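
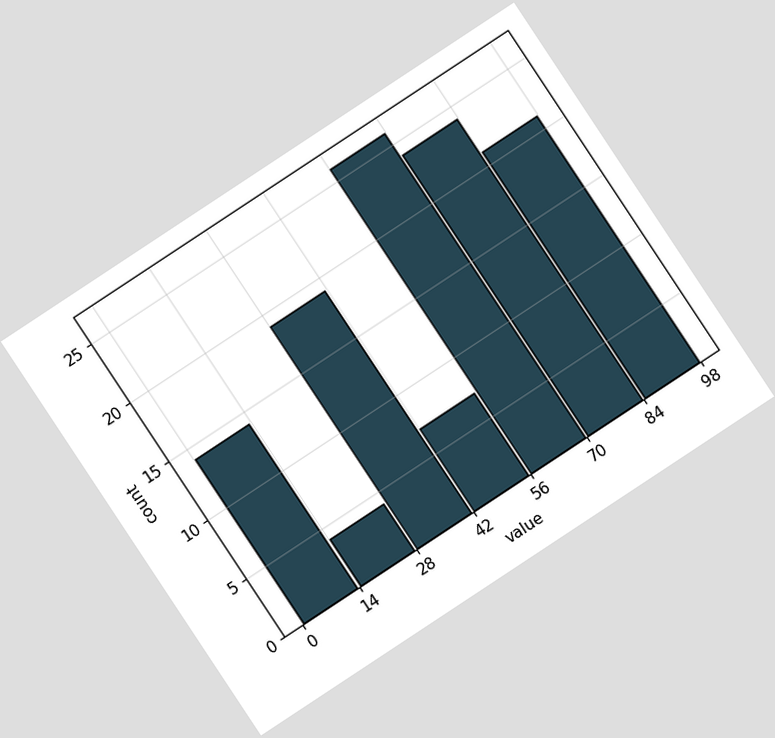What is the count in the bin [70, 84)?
24

The chart is tilted about 33° counter-clockwise. The [70, 84) bin has height 24.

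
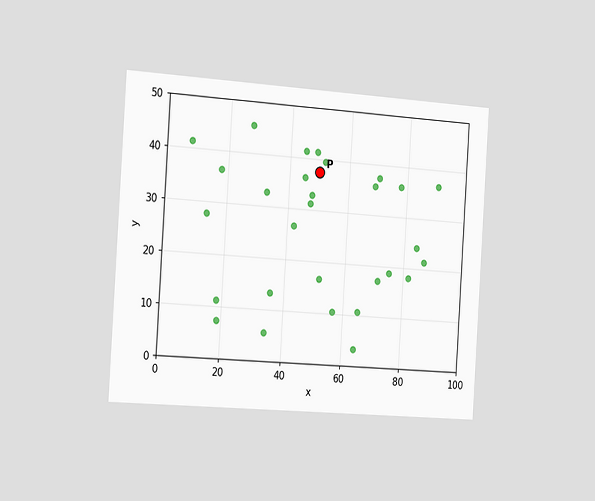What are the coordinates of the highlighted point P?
The chart is tilted about 4° clockwise and viewed slightly from the left. Following the gridlines from P to each axis, P sits at (50, 37.5).

(50, 37.5)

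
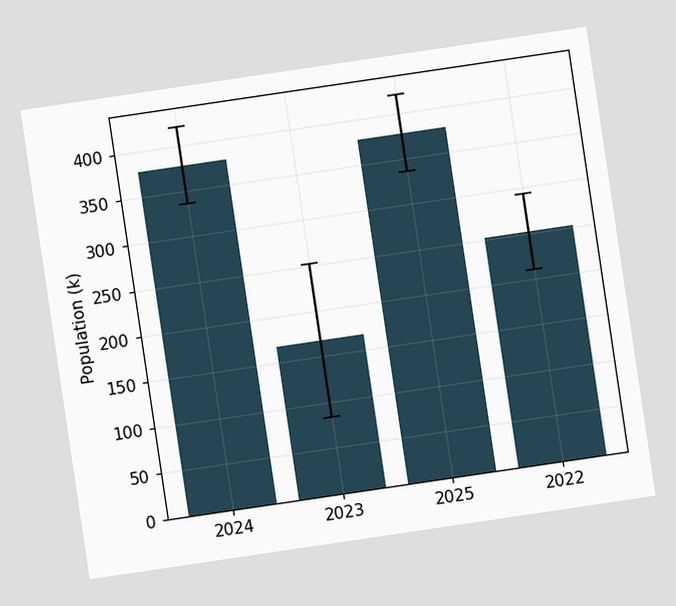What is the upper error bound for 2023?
252k

The chart is tilted about 8° counter-clockwise. The 2023 bar's upper whisker reaches 252k.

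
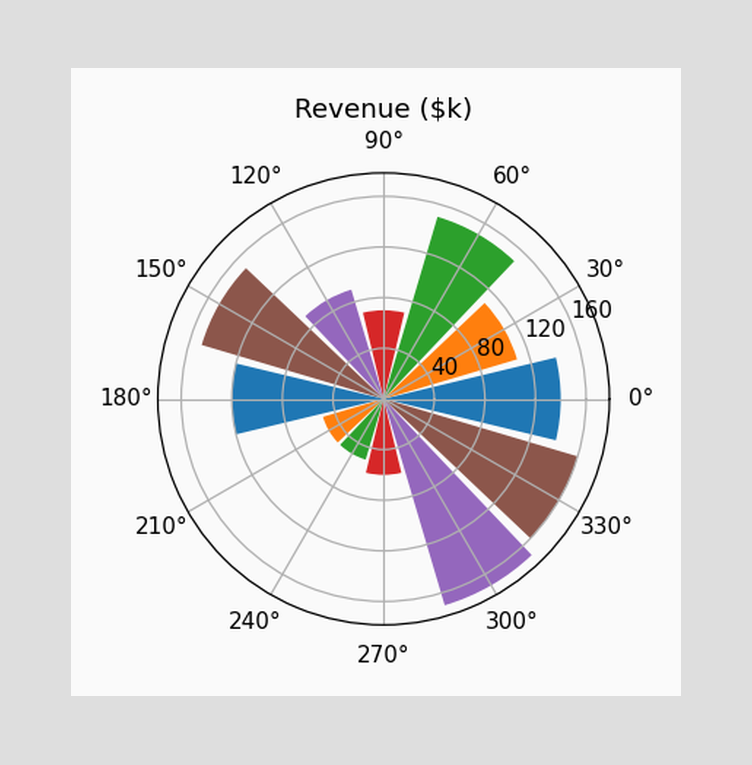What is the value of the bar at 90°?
The bar at 90° reaches $70k on the radial axis.

$70k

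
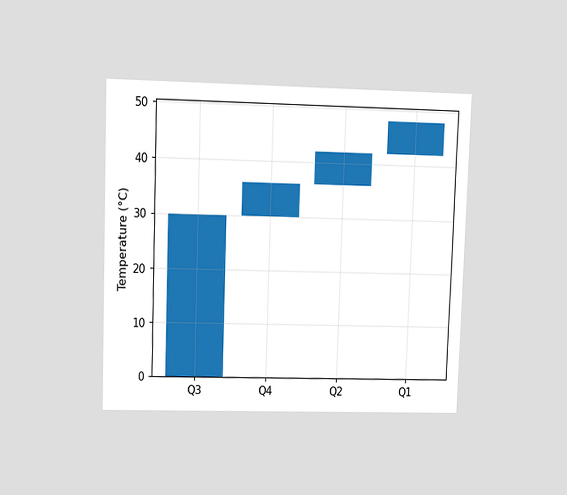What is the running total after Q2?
The chart is viewed at a slight angle. After Q2 the running total reaches 42°C.

42°C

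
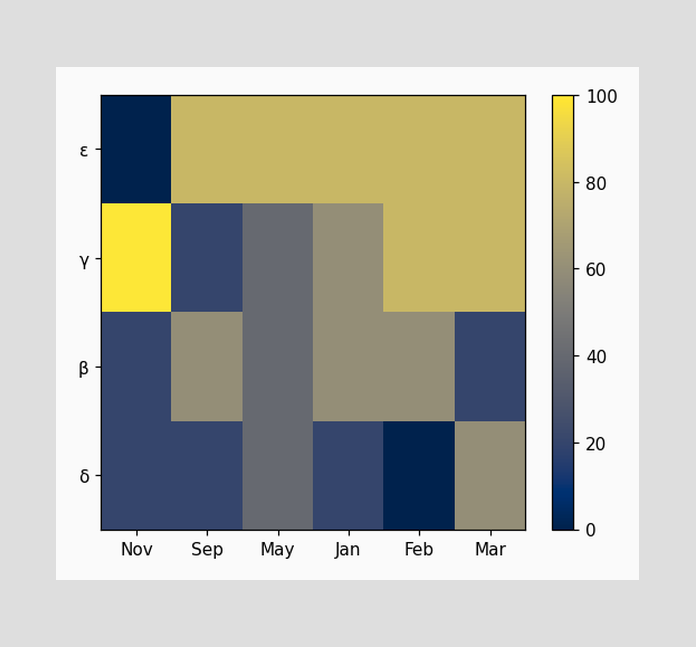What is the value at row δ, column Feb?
Matching cell (δ, Feb) against the colorbar gives 0.

0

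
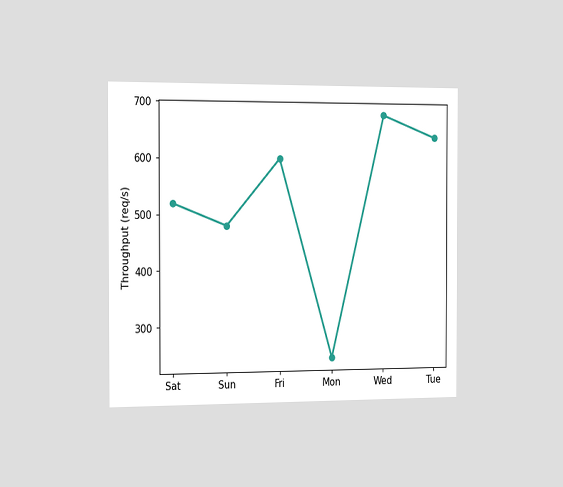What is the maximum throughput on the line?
The chart is viewed slightly from the left. The highest point is at Wed, and reading across to the y-axis gives 680req/s.

680req/s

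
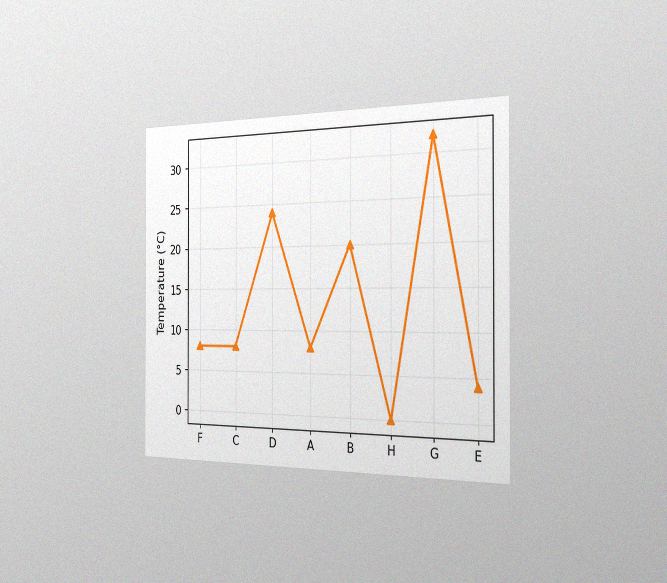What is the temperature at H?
The chart is viewed slightly from the right, with some photo noise. At H, the line is at 0°C.

0°C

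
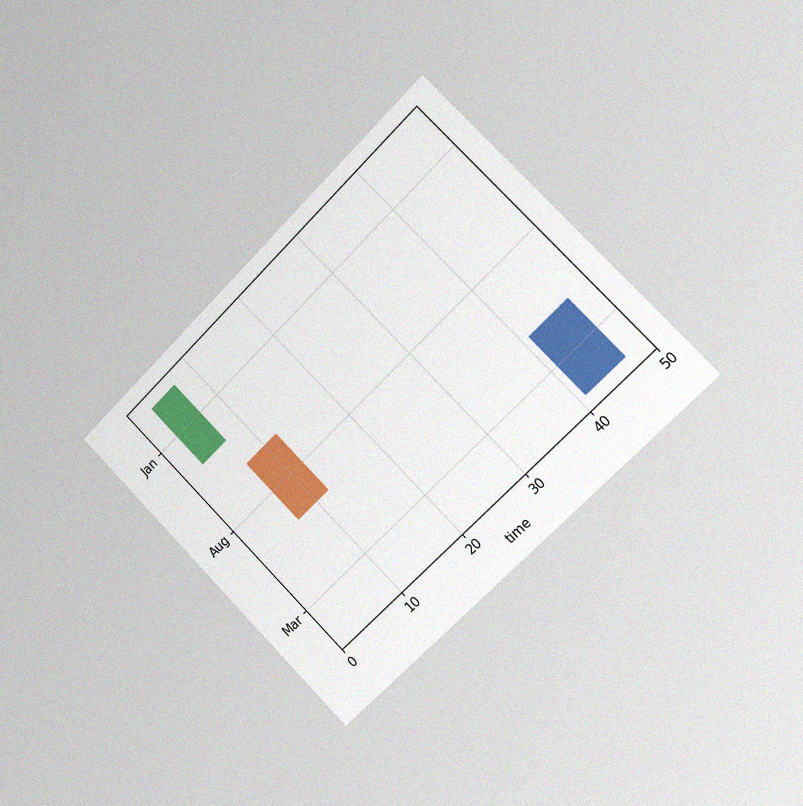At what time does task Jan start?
The chart is tilted about 45° counter-clockwise and viewed slightly from the right, with some photo noise. The Jan bar begins at t=3.

3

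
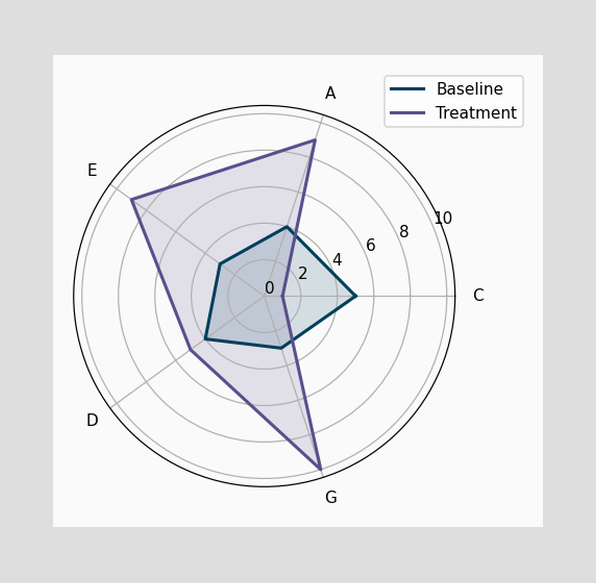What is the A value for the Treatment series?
On the A axis, Treatment reaches 9.

9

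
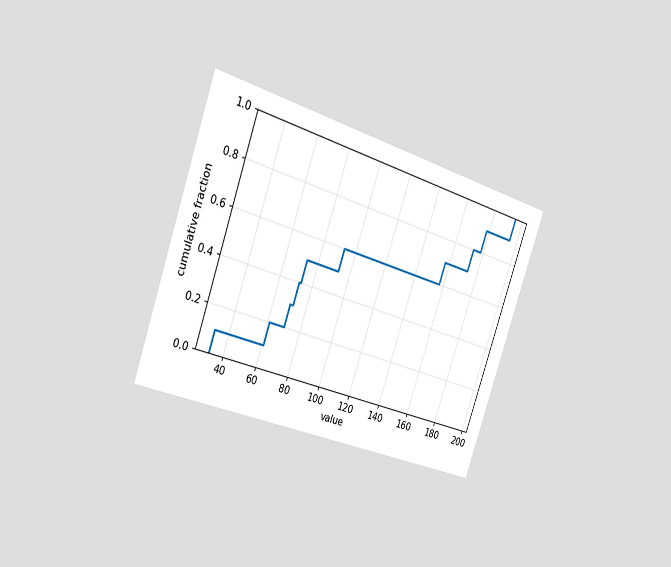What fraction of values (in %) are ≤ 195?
The chart is tilted about 19° clockwise and viewed slightly from the left. At x=195 the ECDF step is at 100%.

100%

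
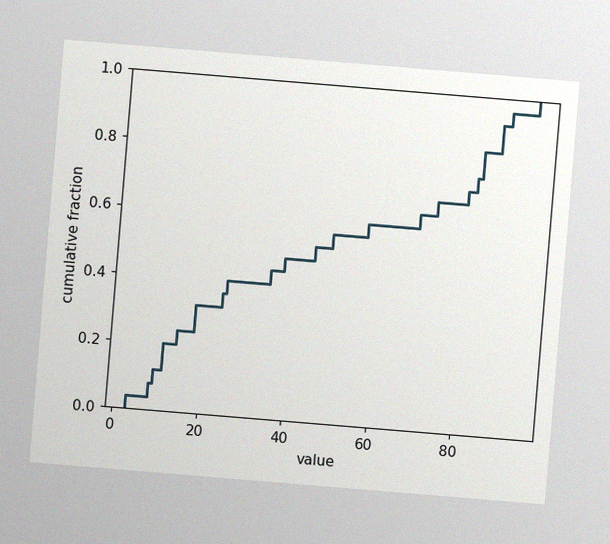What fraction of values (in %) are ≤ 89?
The chart is tilted about 5° clockwise, with some photo noise. At x=89 the ECDF step is at 96%.

96%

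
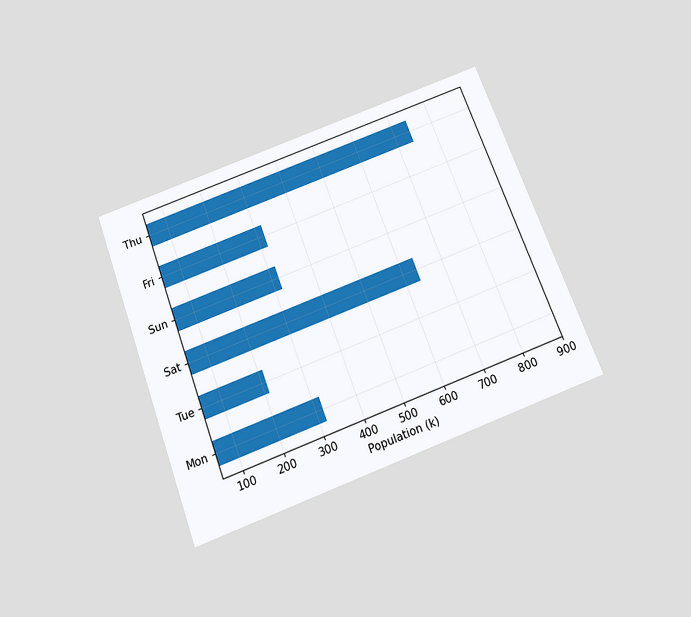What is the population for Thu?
742k

The chart is tilted about 20° counter-clockwise and viewed slightly from below. Reading along the chart's x-axis, the Thu bar reaches 742k.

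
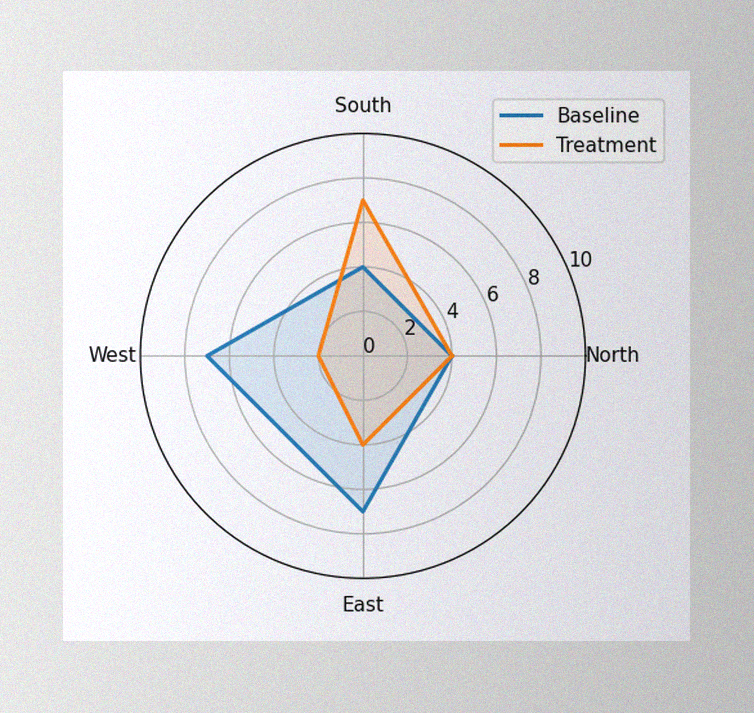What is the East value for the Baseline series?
7

The image has some photo noise and uneven lighting. On the East axis, Baseline reaches 7.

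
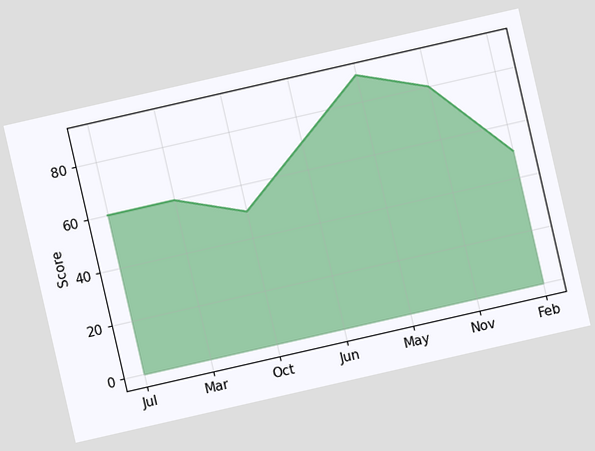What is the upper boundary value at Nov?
80

The chart is tilted about 13° counter-clockwise. At Nov the upper boundary is at 80.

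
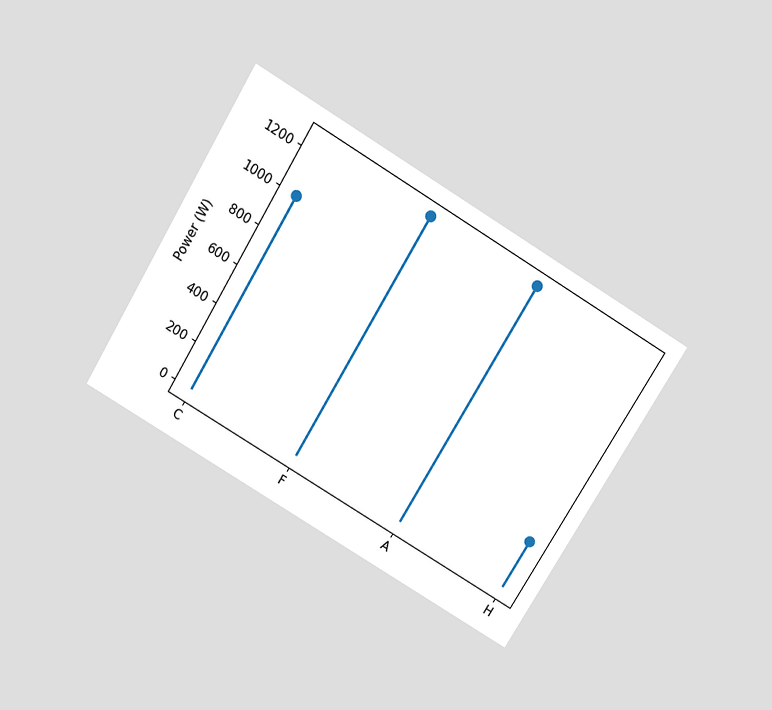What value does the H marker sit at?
250W

The chart is tilted about 31° clockwise and viewed slightly from above. The H marker sits at 250W.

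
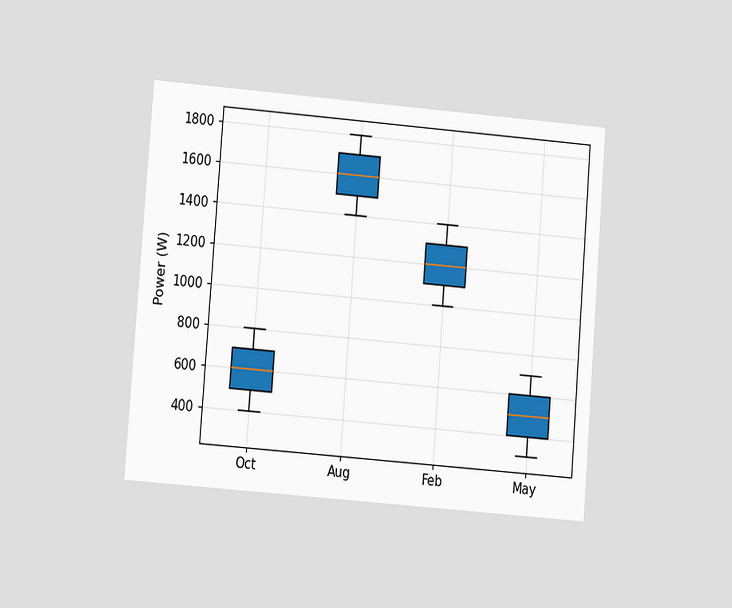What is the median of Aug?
1600W

The chart is tilted about 4° clockwise and viewed at a slight angle. The median line in the Aug box sits at 1600W.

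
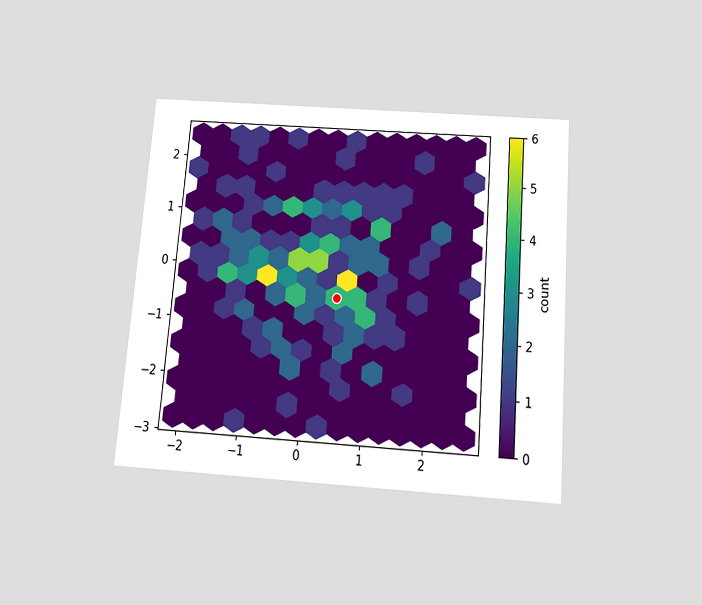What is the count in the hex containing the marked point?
The chart is tilted about 4° clockwise and viewed slightly from below. The marked hex reads 4 on the colorbar.

4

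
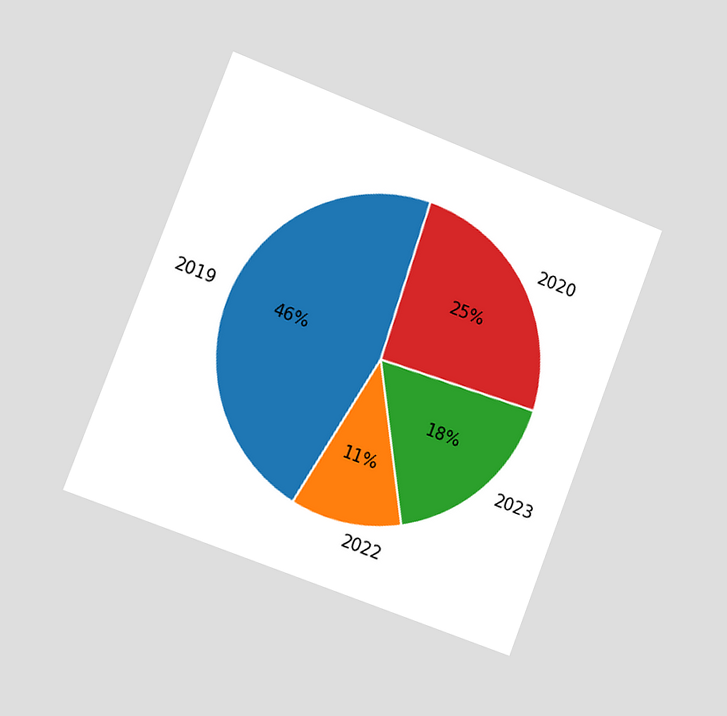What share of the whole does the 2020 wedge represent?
The chart is tilted about 21° clockwise and viewed slightly from the left. The 2020 slice takes up 25% of the pie.

25%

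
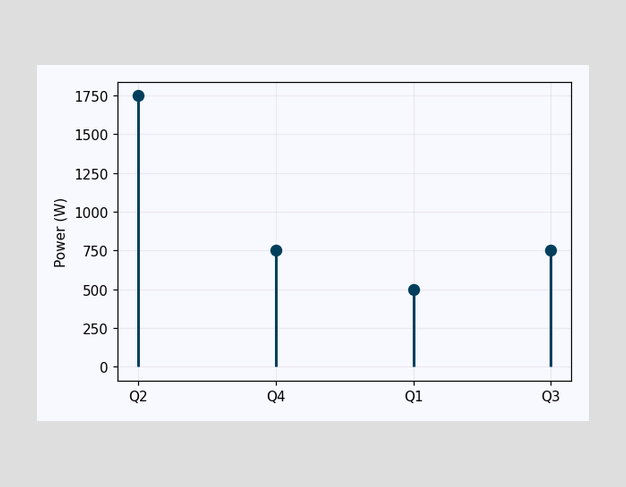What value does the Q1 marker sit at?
500W

The Q1 marker sits at 500W.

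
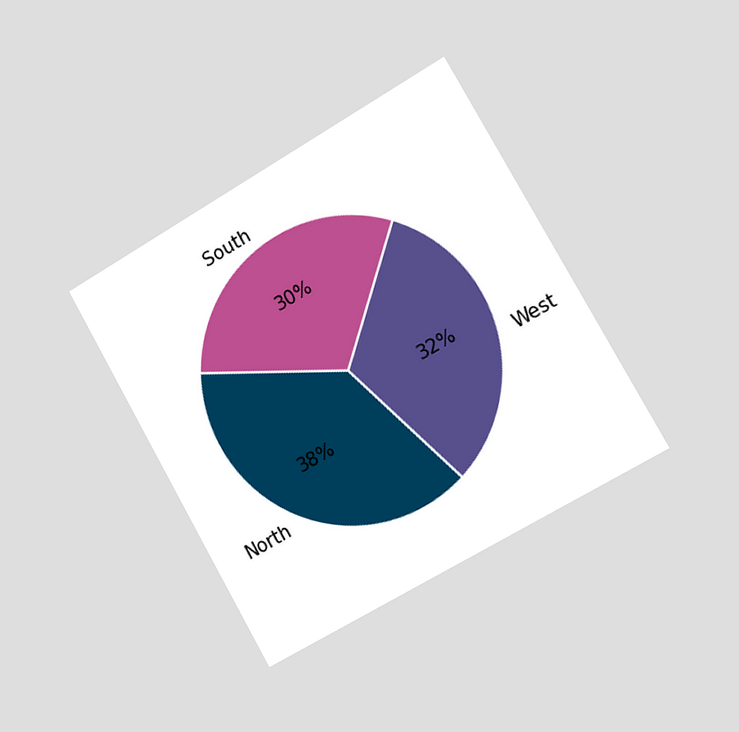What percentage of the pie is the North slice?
The chart is tilted about 30° counter-clockwise and viewed slightly from the right. The North slice takes up 38% of the pie.

38%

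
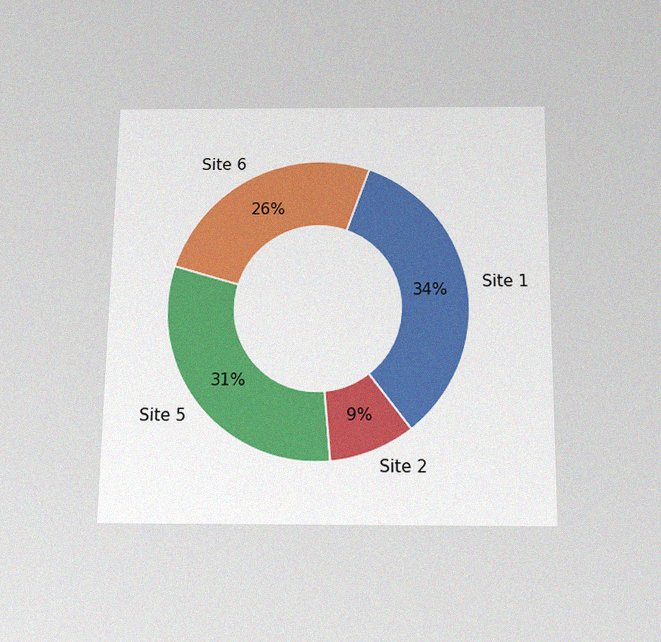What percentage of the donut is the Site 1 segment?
The chart is viewed slightly from below, with some photo noise. The Site 1 segment takes up 34% of the ring.

34%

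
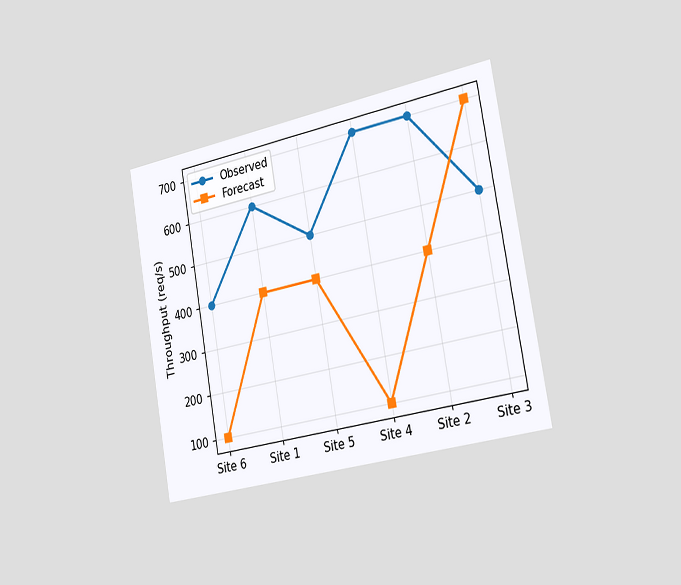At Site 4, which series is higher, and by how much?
The chart is tilted about 10° counter-clockwise and viewed slightly from the right. At Site 4, Observed sits above the other line by 600req/s.

Observed, by 600req/s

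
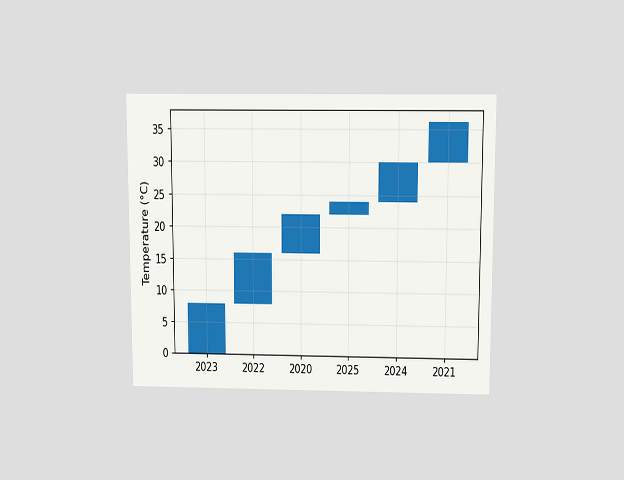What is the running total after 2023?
The chart is viewed slightly from above. After 2023 the running total reaches 8°C.

8°C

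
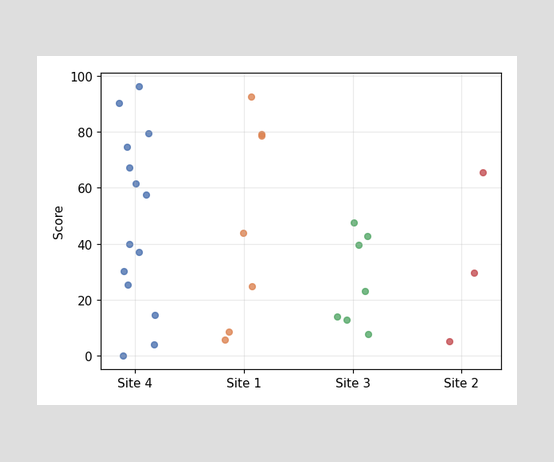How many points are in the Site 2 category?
3

Counting the markers in the Site 2 column gives 3.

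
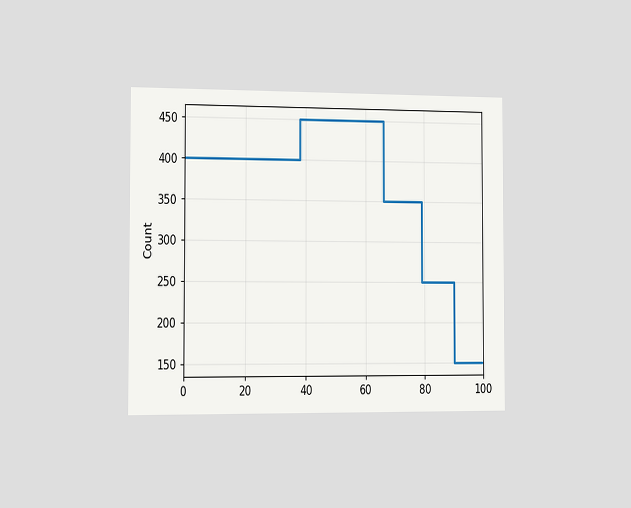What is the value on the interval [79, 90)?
The chart is viewed slightly from the left. On [79, 90) the step sits at 250.

250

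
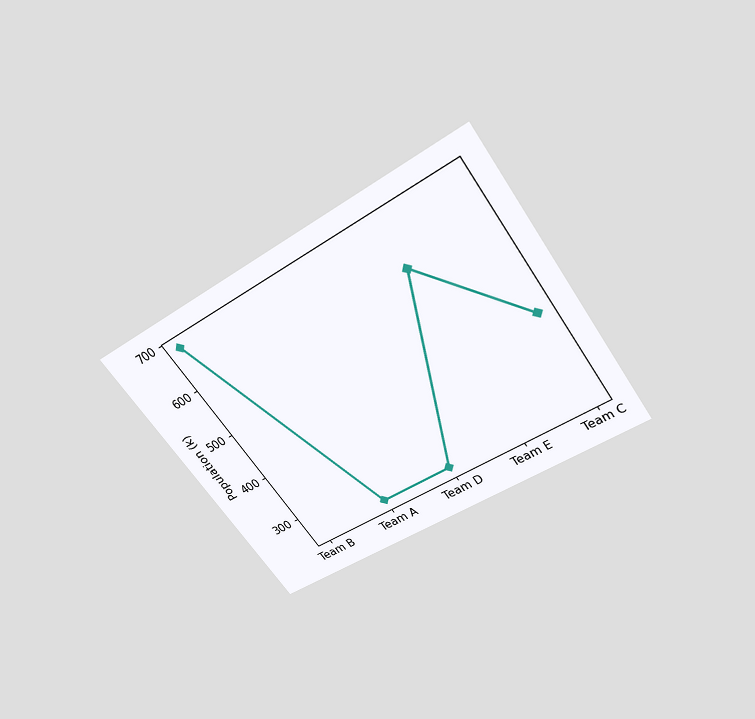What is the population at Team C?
The chart is tilted about 35° counter-clockwise and viewed slightly from above. At Team C, the line is at 425k.

425k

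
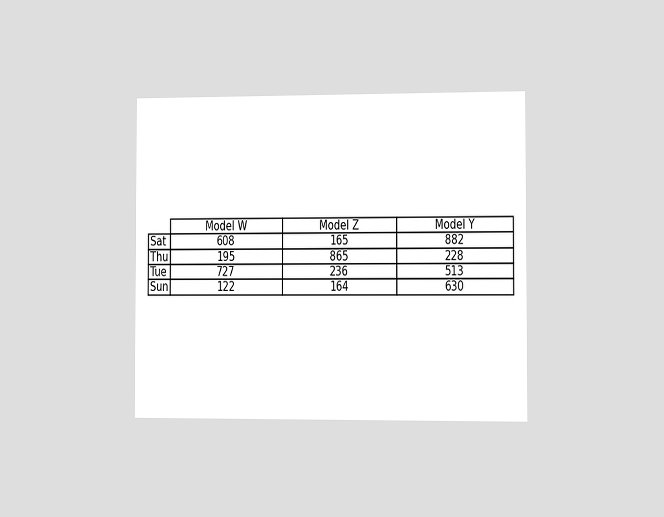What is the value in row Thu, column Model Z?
The chart is viewed slightly from the right. The (Thu, Model Z) cell reads 865.

865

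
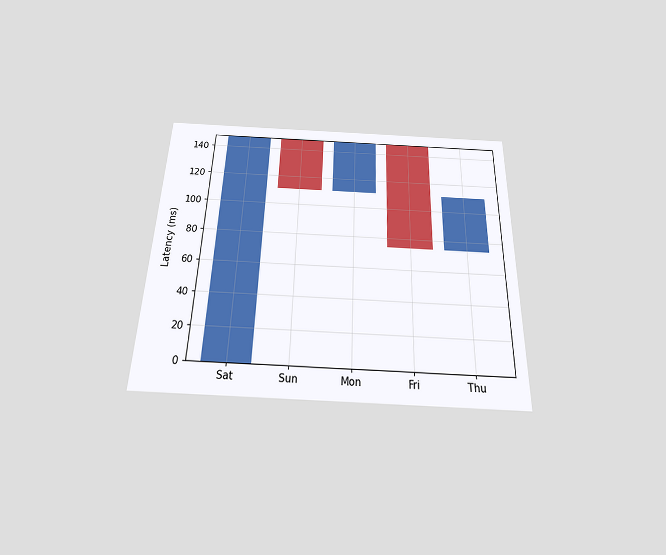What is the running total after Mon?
148ms

The chart is viewed slightly from below. After Mon the running total reaches 148ms.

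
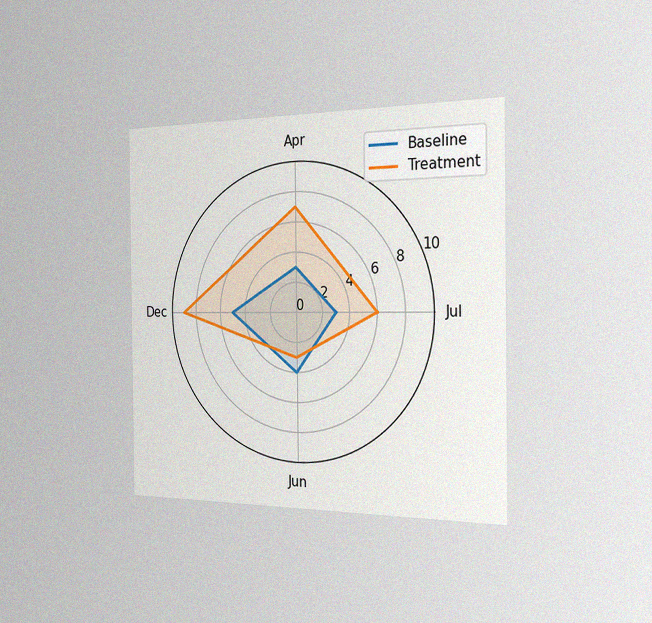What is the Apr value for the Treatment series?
7

The chart is viewed slightly from the right, with some photo noise. On the Apr axis, Treatment reaches 7.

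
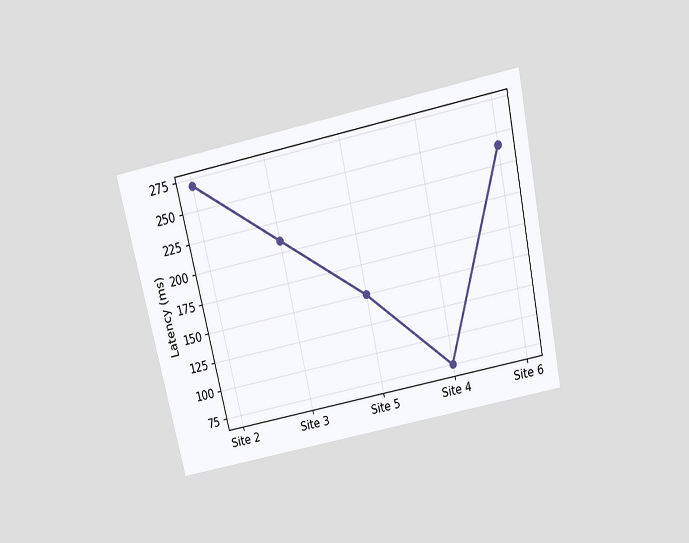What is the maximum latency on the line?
270ms

The chart is tilted about 12° counter-clockwise and viewed slightly from above. The highest point is at Site 2, and reading across to the y-axis gives 270ms.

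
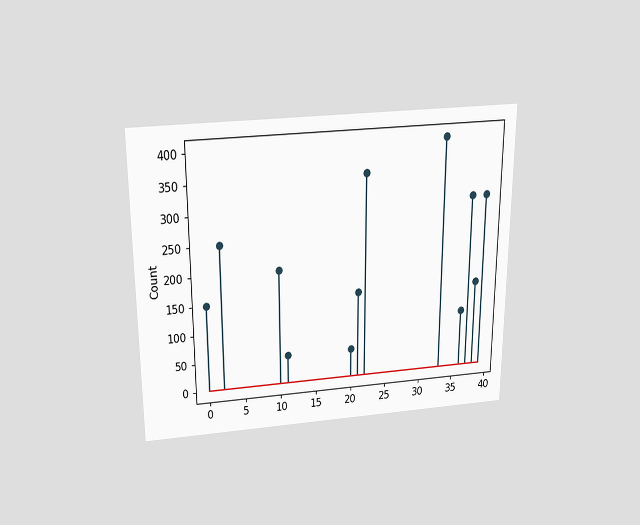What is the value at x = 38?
The chart is viewed slightly from above. The stem at x=38 reaches 150.

150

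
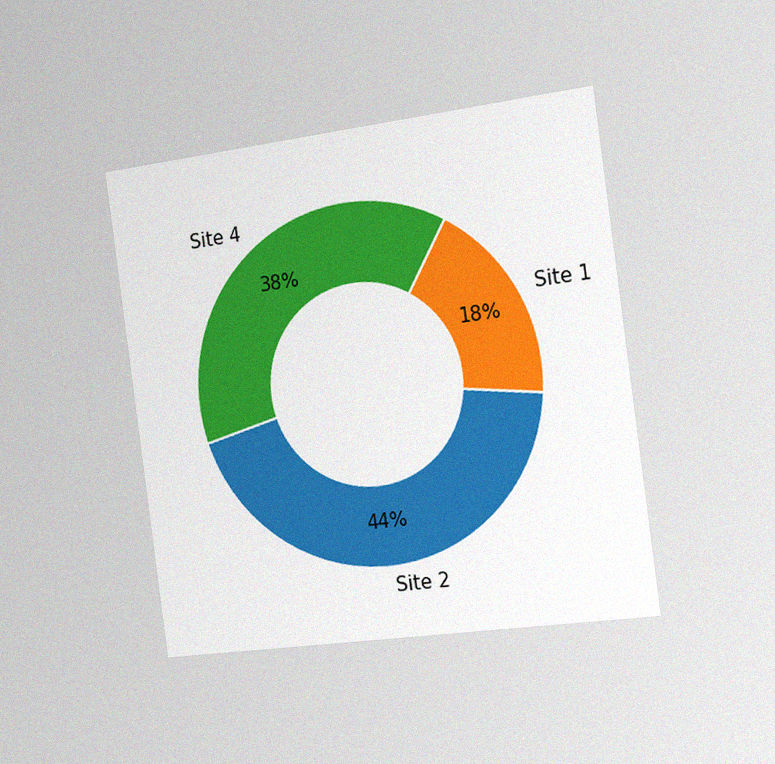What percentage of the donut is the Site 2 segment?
44%

The chart is tilted about 8° counter-clockwise and viewed slightly from the right, with some photo noise. The Site 2 segment takes up 44% of the ring.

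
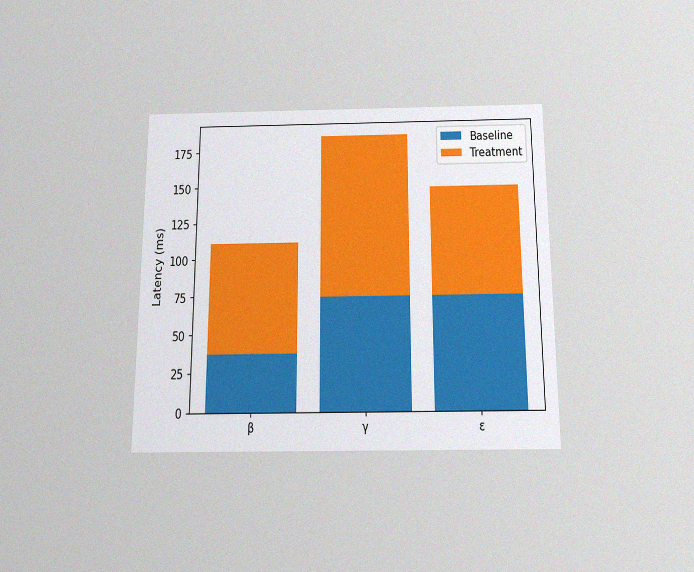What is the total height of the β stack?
111ms

The chart is viewed slightly from below, with some photo noise. The β stack's top reaches 111ms on the y-axis.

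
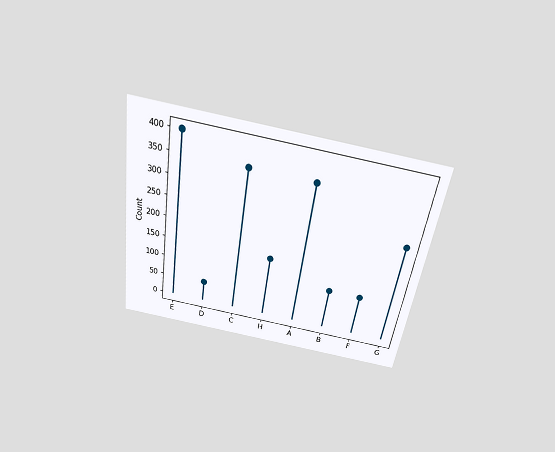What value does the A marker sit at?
350

The chart is tilted about 9° clockwise and viewed slightly from above. The A marker sits at 350.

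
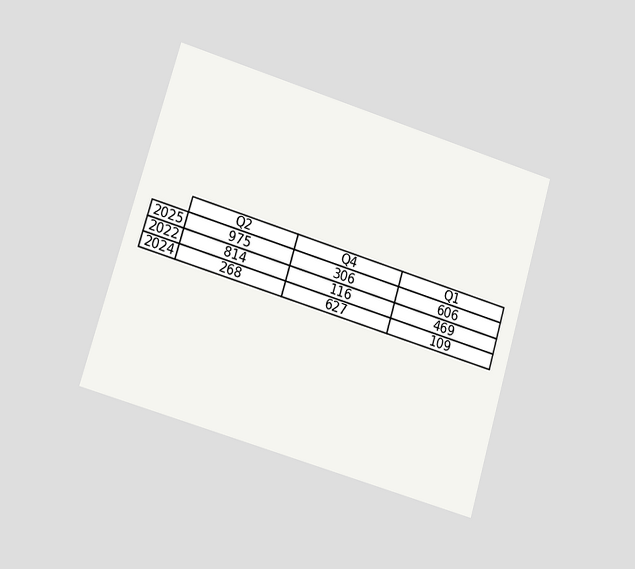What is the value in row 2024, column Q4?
627

The chart is tilted about 16° clockwise and viewed at a slight angle. The (2024, Q4) cell reads 627.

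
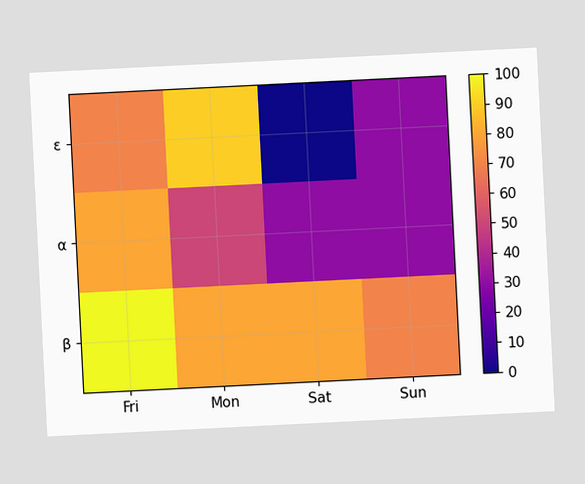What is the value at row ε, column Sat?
The chart is tilted about 3° counter-clockwise. Matching cell (ε, Sat) against the colorbar gives 0.

0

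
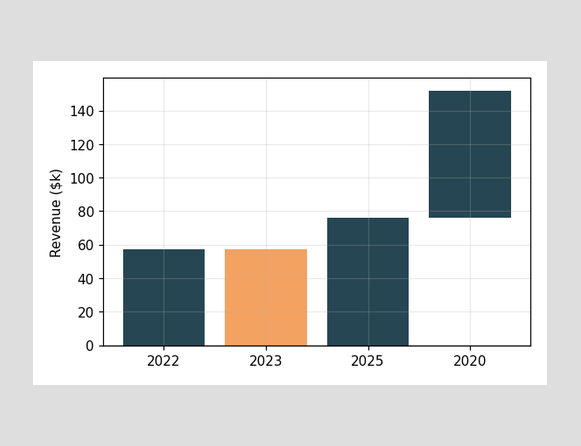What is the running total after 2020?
$152k

After 2020 the running total reaches $152k.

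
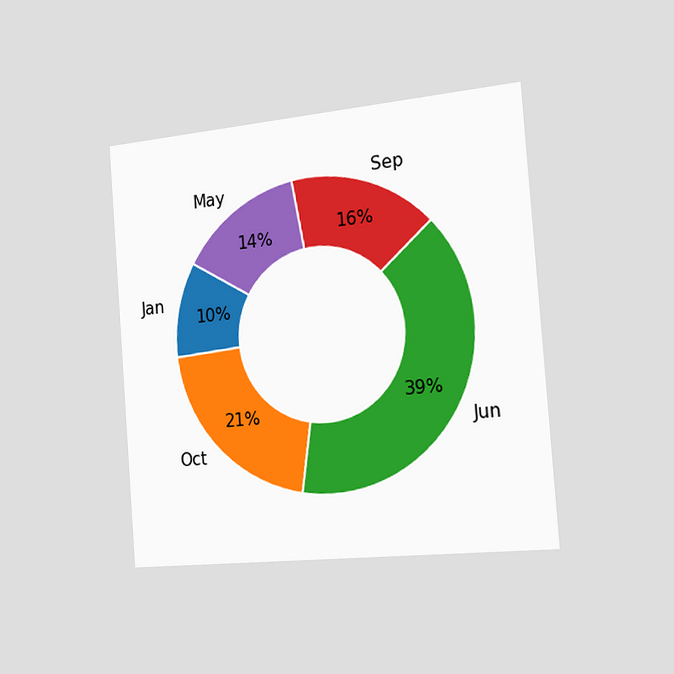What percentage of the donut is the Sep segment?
The chart is tilted about 4° counter-clockwise and viewed slightly from the right. The Sep segment takes up 16% of the ring.

16%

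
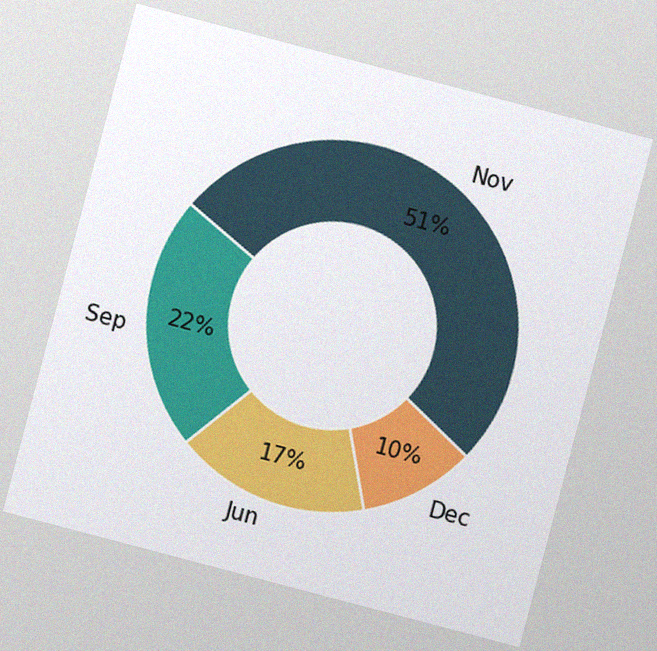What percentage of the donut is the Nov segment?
51%

The chart is tilted about 15° clockwise, with some photo noise. The Nov segment takes up 51% of the ring.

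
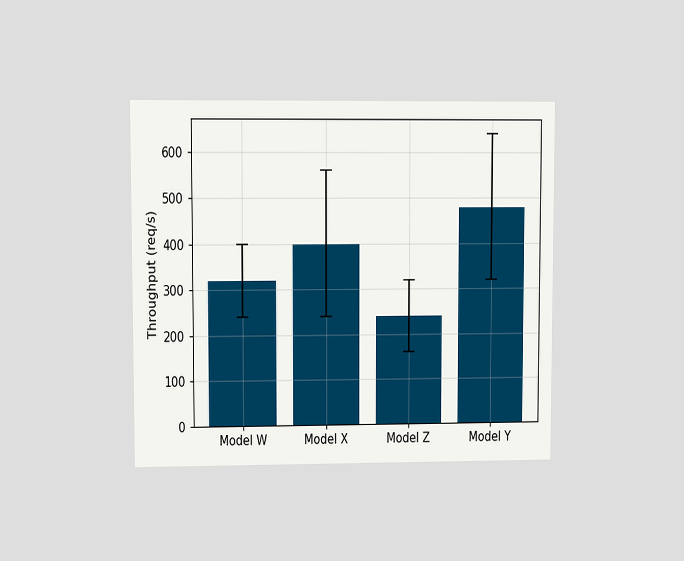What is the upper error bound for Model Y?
The chart is viewed at a slight angle. The Model Y bar's upper whisker reaches 640req/s.

640req/s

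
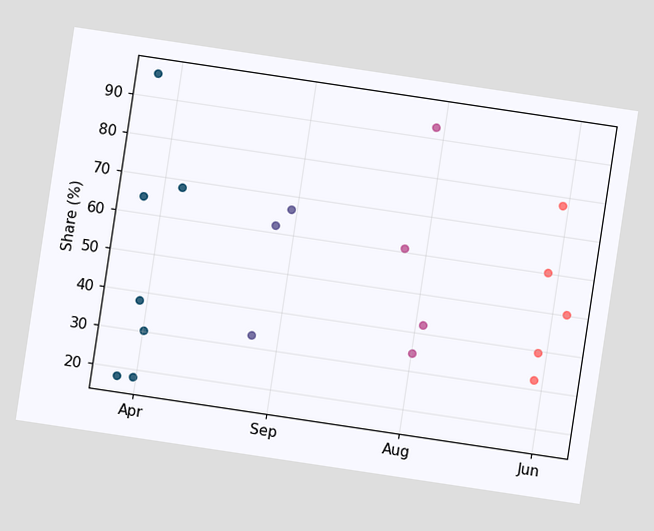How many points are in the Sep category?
The chart is tilted about 8° clockwise. Counting the markers in the Sep column gives 3.

3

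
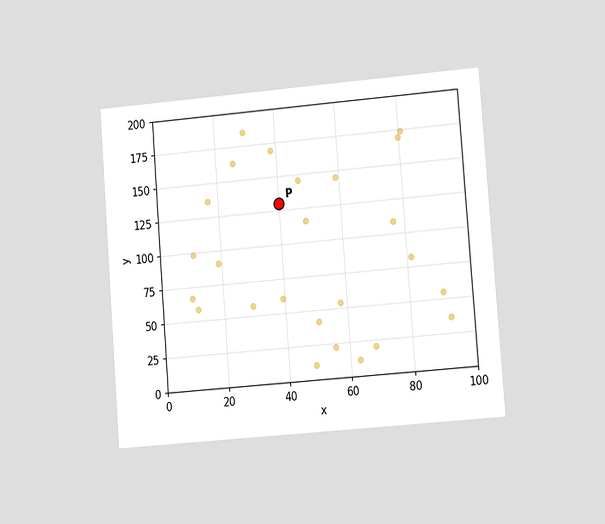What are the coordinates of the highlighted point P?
(40, 130)

The chart is tilted about 4° counter-clockwise and viewed slightly from the right. Following the gridlines from P to each axis, P sits at (40, 130).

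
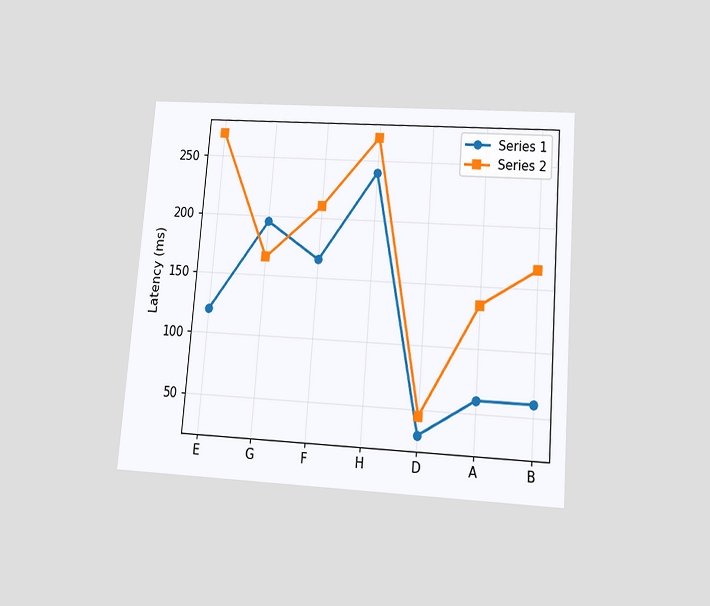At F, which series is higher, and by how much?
The chart is tilted about 5° clockwise and viewed slightly from below. At F, Series 2 sits above the other line by 45ms.

Series 2, by 45ms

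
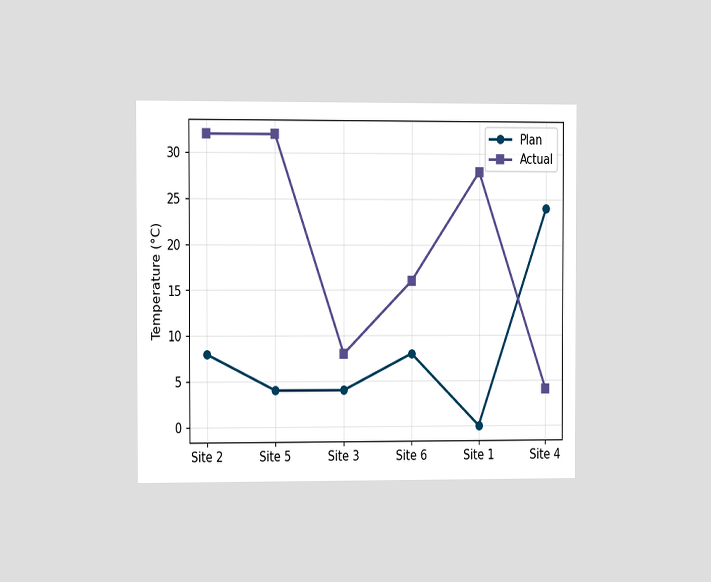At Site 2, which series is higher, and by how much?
Actual, by 24°C

The chart is viewed at a slight angle. At Site 2, Actual sits above the other line by 24°C.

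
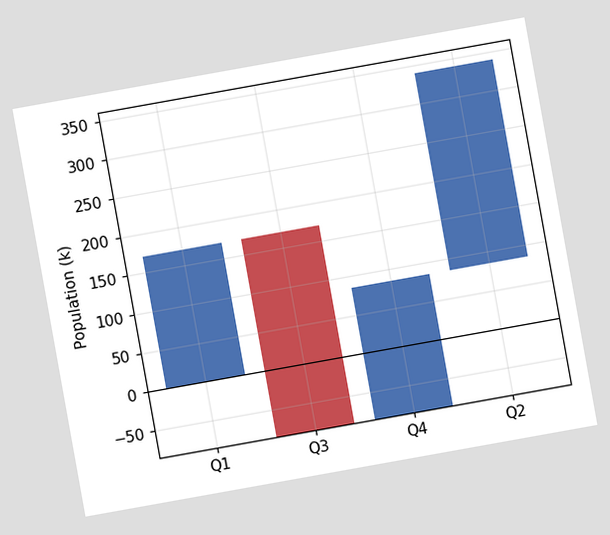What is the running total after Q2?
340k

The chart is tilted about 10° counter-clockwise. After Q2 the running total reaches 340k.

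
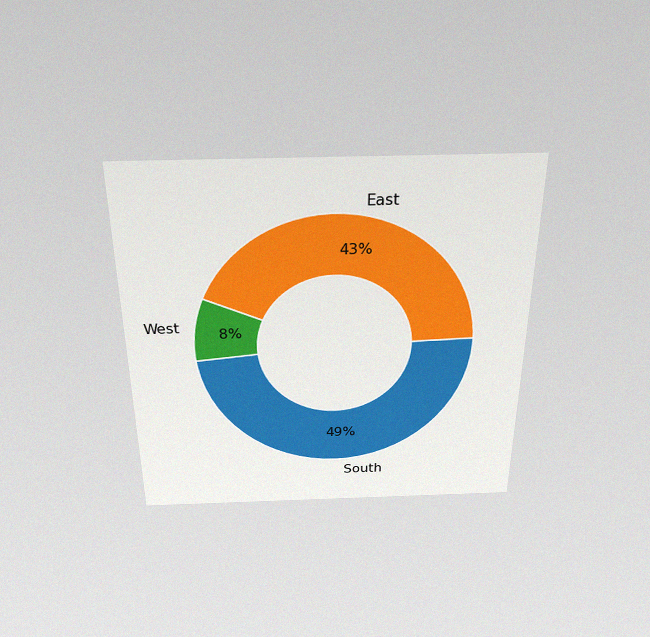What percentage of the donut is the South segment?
The chart is viewed slightly from above, with some photo noise. The South segment takes up 49% of the ring.

49%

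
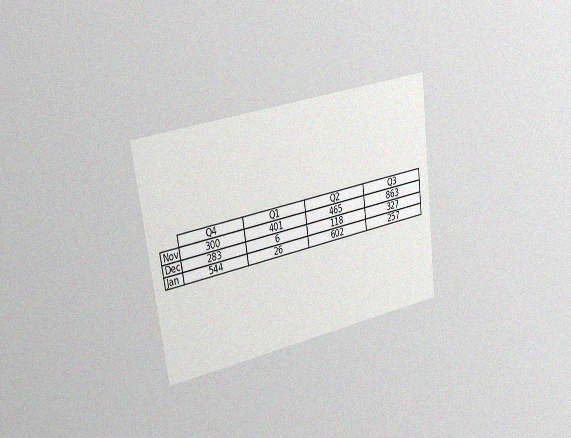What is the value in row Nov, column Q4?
300

The chart is tilted about 8° counter-clockwise and viewed slightly from the left, with some photo noise. The (Nov, Q4) cell reads 300.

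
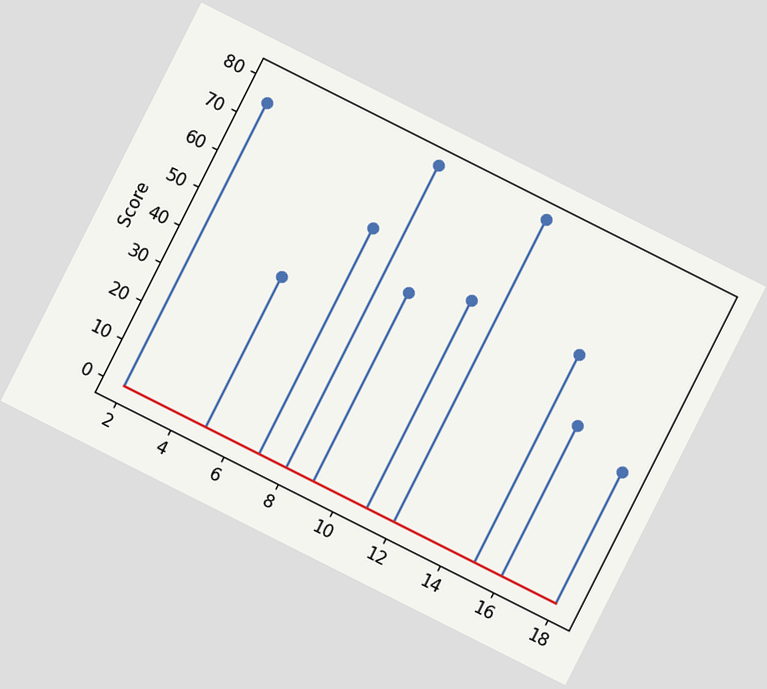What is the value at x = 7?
60

The chart is tilted about 27° clockwise. The stem at x=7 reaches 60.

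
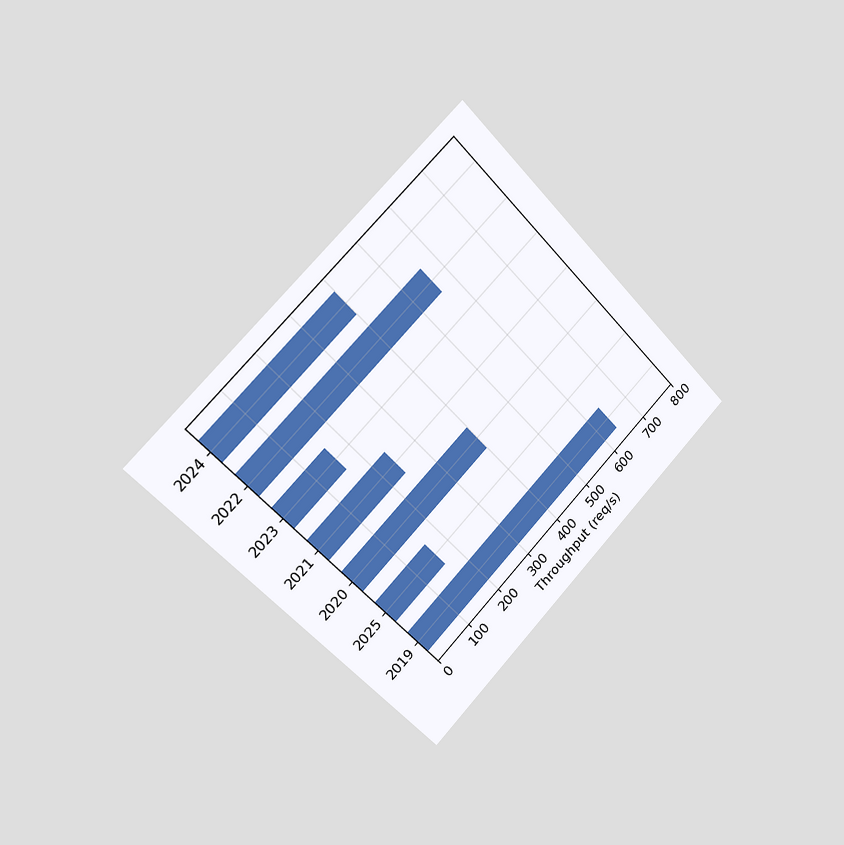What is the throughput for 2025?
160req/s

The chart is tilted about 45° counter-clockwise and viewed slightly from the left. Reading along the chart's x-axis, the 2025 bar reaches 160req/s.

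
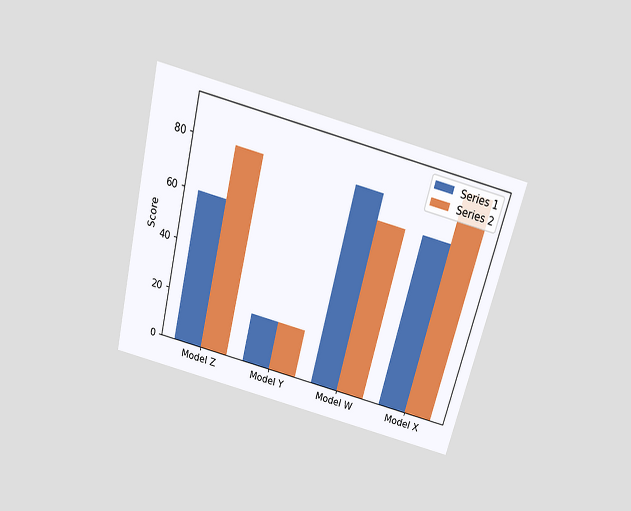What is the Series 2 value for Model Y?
The chart is tilted about 14° clockwise and viewed slightly from above. The Series 2 bar at Model Y reaches 20 on the y-axis.

20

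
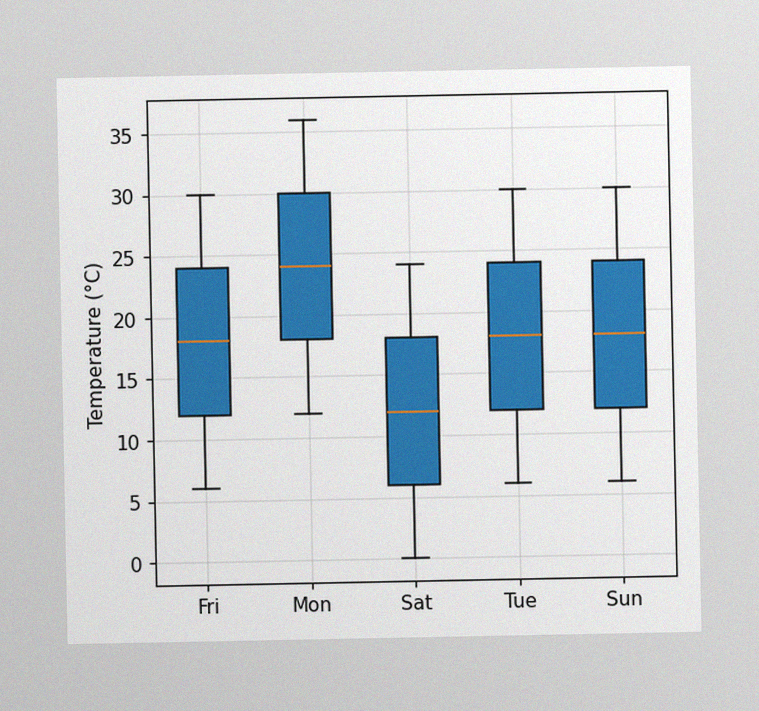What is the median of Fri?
18°C

The image has some photo noise and uneven lighting. The median line in the Fri box sits at 18°C.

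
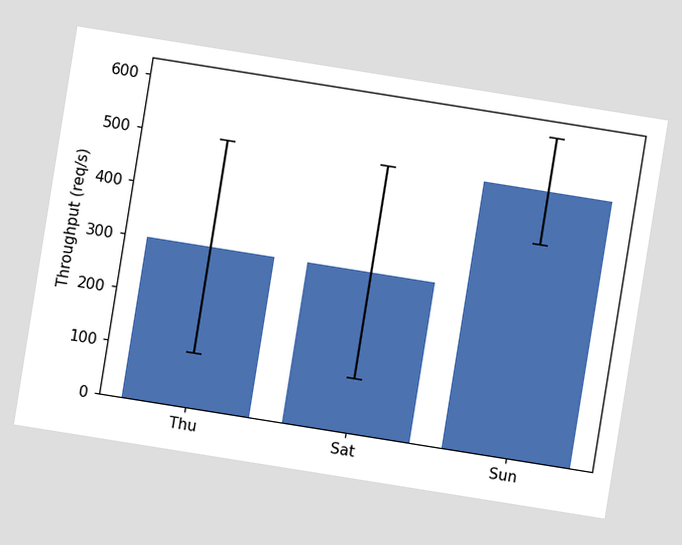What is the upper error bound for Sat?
The chart is tilted about 9° clockwise. The Sat bar's upper whisker reaches 500req/s.

500req/s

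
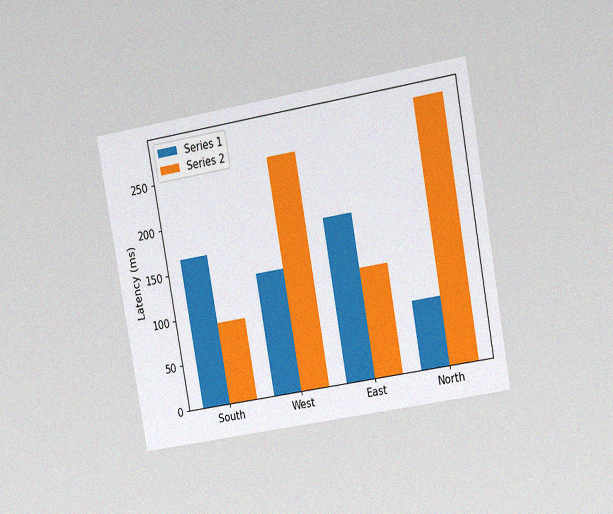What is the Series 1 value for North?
75ms

The chart is tilted about 10° counter-clockwise and viewed slightly from the right, with some photo noise. The Series 1 bar at North reaches 75ms on the y-axis.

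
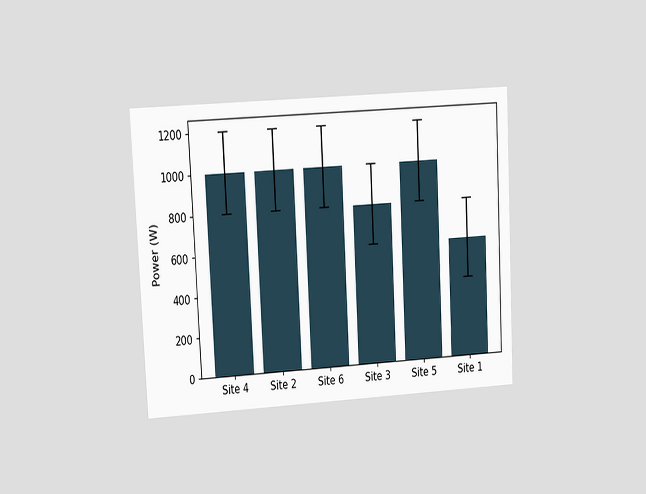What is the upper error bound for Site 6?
1200W

The chart is tilted about 3° counter-clockwise and viewed at a slight angle. The Site 6 bar's upper whisker reaches 1200W.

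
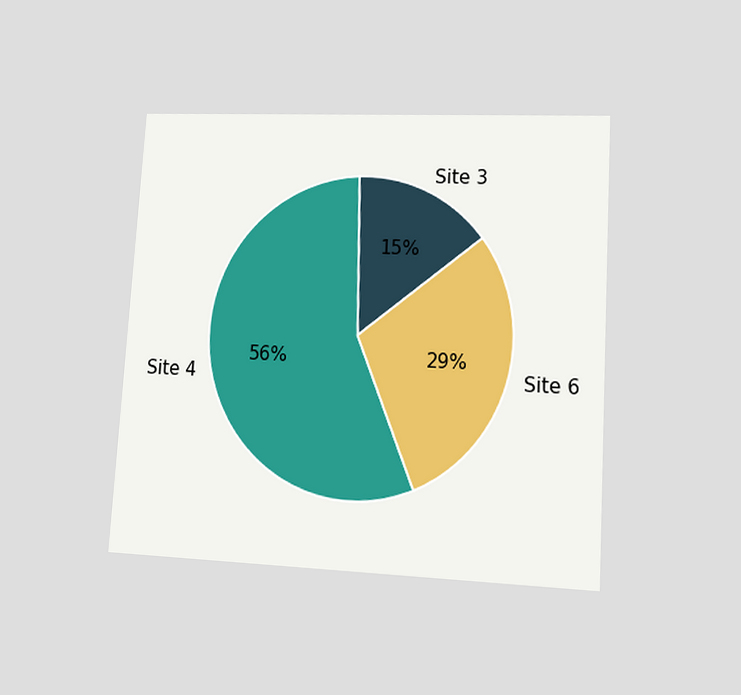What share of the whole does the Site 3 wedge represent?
15%

The chart is tilted about 3° clockwise and viewed at a slight angle. The Site 3 slice takes up 15% of the pie.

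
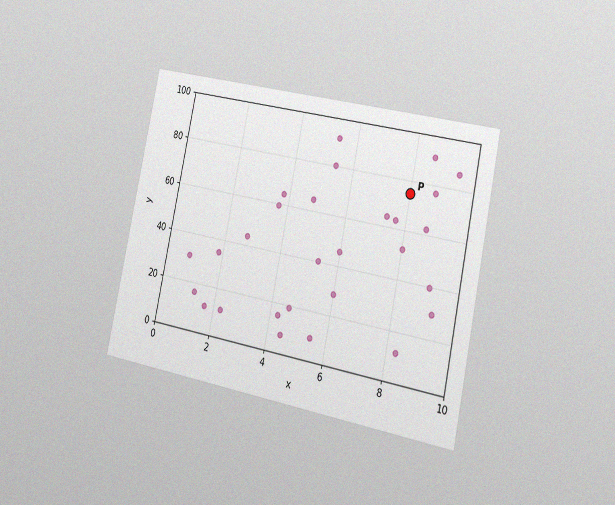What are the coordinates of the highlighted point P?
The chart is tilted about 12° clockwise and viewed slightly from the right, with some photo noise. Following the gridlines from P to each axis, P sits at (8, 75).

(8, 75)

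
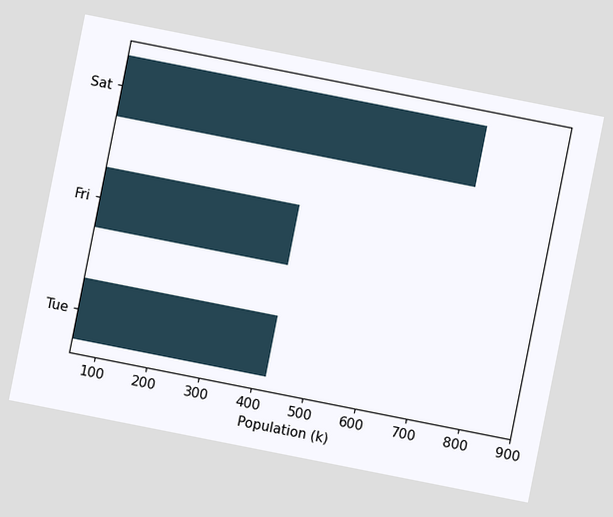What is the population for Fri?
424k

The chart is tilted about 11° clockwise. Reading along the chart's x-axis, the Fri bar reaches 424k.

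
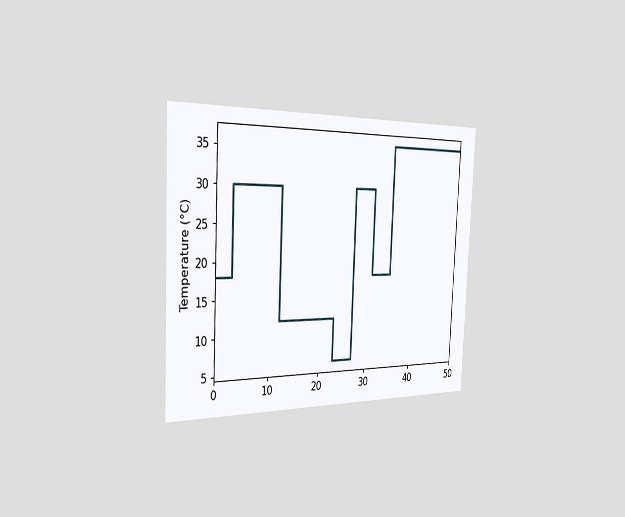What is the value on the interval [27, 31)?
The chart is tilted about 3° clockwise and viewed slightly from the left. On [27, 31) the step sits at 30°C.

30°C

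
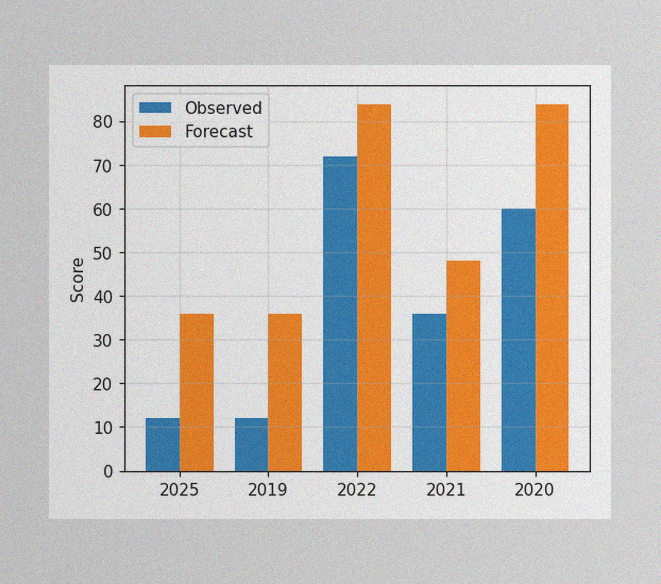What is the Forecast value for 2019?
36

The image has some photo noise and uneven lighting. The Forecast bar at 2019 reaches 36 on the y-axis.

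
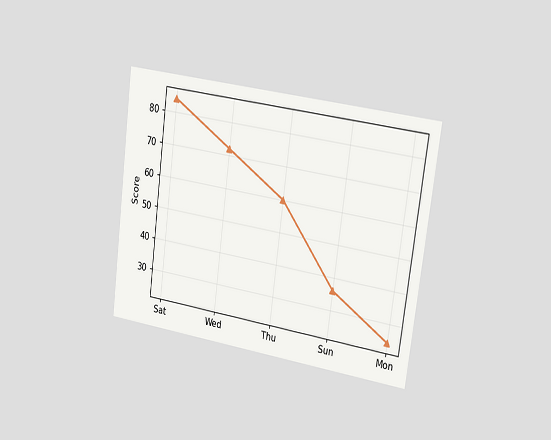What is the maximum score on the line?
84

The chart is tilted about 8° clockwise and viewed slightly from the right. The highest point is at Sat, and reading across to the y-axis gives 84.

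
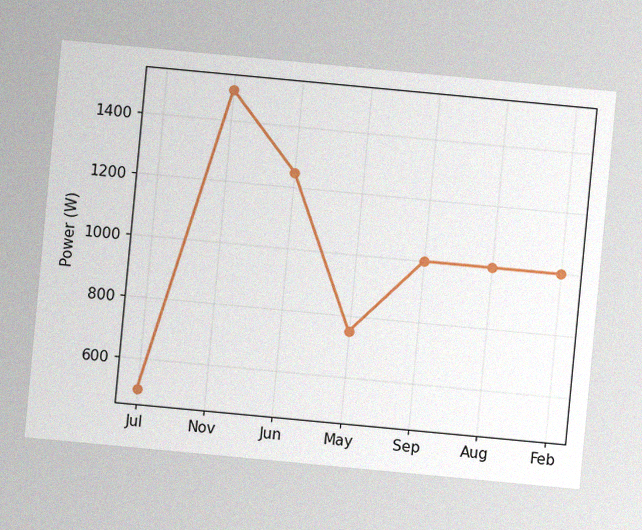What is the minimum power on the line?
The chart is tilted about 5° clockwise, with some photo noise. The lowest point is at Jul, and reading across to the y-axis gives 500W.

500W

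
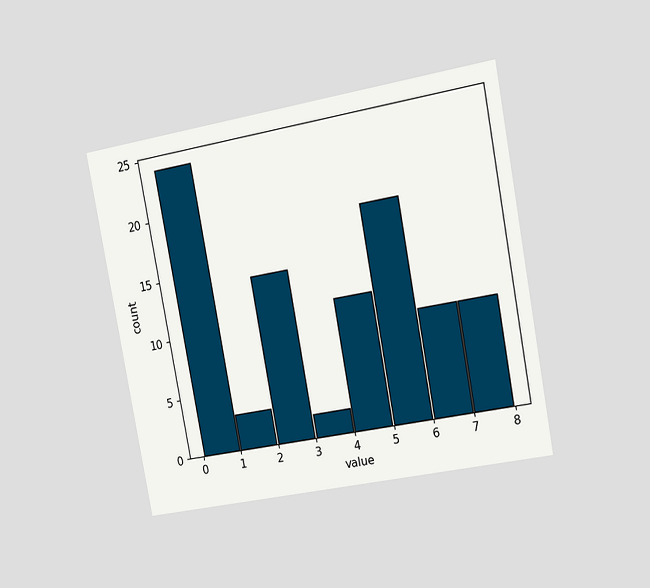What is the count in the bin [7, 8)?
9

The chart is tilted about 10° counter-clockwise and viewed at a slight angle. The [7, 8) bin has height 9.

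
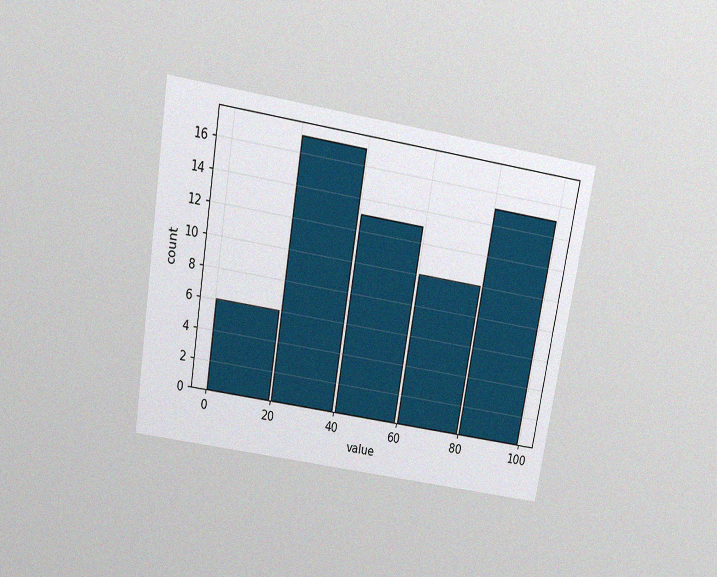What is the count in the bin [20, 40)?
17

The chart is tilted about 9° clockwise and viewed slightly from above, with some photo noise. The [20, 40) bin has height 17.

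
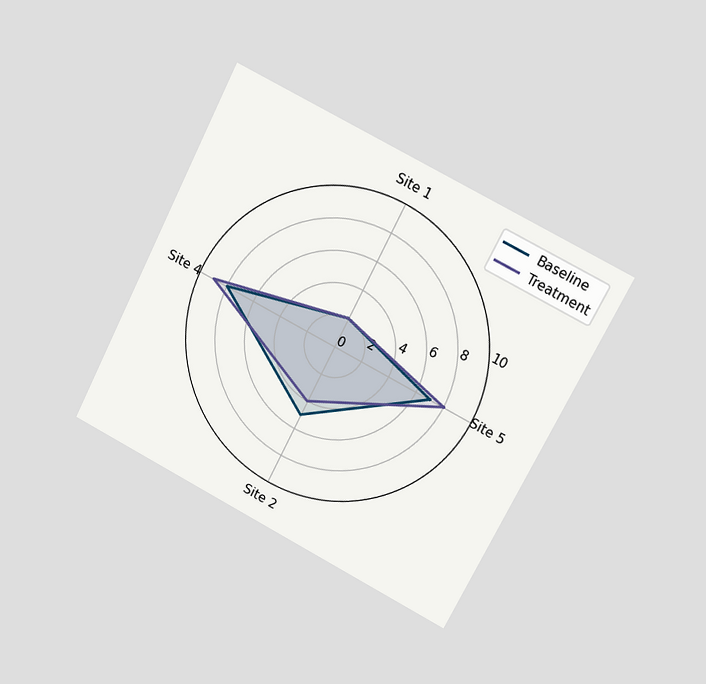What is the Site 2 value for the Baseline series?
5

The chart is tilted about 27° clockwise and viewed at a slight angle. On the Site 2 axis, Baseline reaches 5.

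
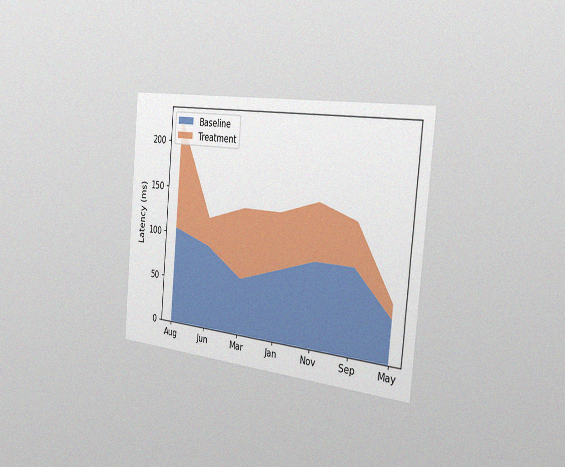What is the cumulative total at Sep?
The chart is tilted about 5° clockwise and viewed slightly from the right, with some photo noise. The stacked total at Sep reaches 135ms.

135ms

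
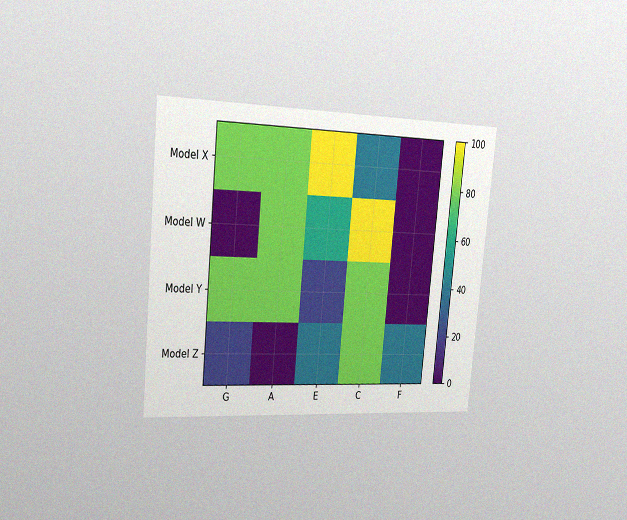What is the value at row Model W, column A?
80

The chart is tilted about 5° clockwise and viewed slightly from the left, with some photo noise. Matching cell (Model W, A) against the colorbar gives 80.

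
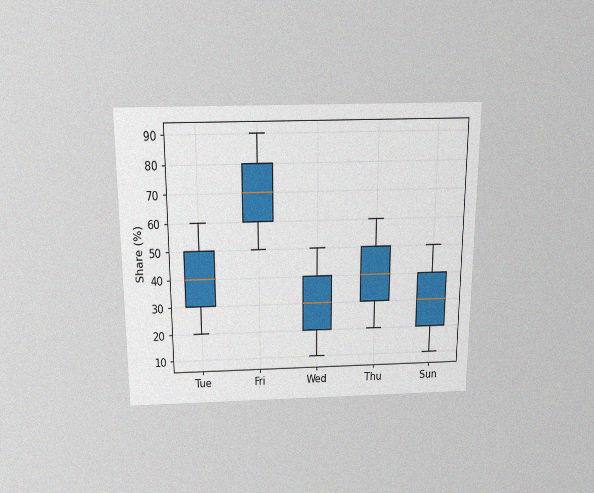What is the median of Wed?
30%

The chart is viewed slightly from above, with some photo noise. The median line in the Wed box sits at 30%.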